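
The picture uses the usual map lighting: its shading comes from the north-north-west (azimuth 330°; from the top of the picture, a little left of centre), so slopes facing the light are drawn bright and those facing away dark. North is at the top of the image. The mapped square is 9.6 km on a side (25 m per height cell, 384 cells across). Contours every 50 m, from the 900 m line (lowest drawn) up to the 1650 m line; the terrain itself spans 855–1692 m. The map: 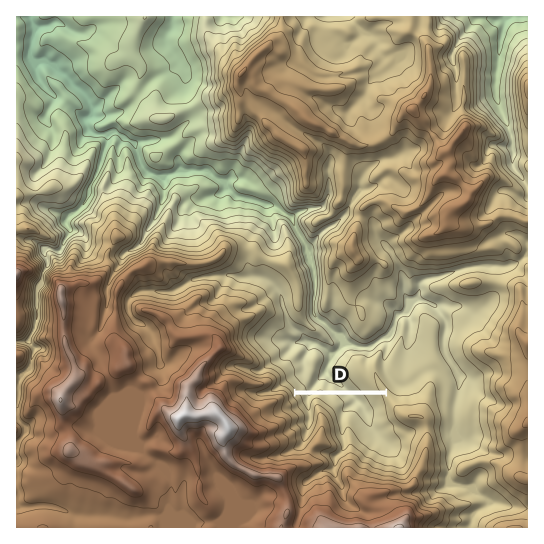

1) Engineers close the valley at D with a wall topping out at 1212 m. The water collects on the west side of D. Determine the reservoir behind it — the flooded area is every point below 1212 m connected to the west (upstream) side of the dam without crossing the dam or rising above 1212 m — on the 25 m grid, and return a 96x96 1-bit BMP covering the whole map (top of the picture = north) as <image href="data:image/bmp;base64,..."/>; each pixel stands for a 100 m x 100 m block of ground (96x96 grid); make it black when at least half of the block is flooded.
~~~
<image width="96" height="96" href="data:image/bmp;base64,Qk2+BAAAAAAAAD4AAAAoAAAAYAAAAGAAAAABAAEAAAAAAIAEAAATCwAAEwsAAAIAAAAAAAAA////AAAAAAAAAAAAAAAAAAAAAAAAAAAAAAAAAAAAAAAAAAAAAAAAAAAAAAAAAAAAAAAAAAAAAAAAAAAAAAAAAAAAAAAAAAAAAAAAAAAAAAAAAAAAAAAAAAAAAAAAAAAAAAAAAAAAAAAAAAAAAAAAAAAAAAAAAAAAAAAAAAAAAAAAAAAAAAAAAAAAAAAAAAAAAAAAAAAAAAAAAAAAAAAAAAAAAAAAAAAAAAAAAA8AAAAAAAAAAAAAAD+AAAAAAAAAAAAAAH+AAAAAAAAAAAAAAP+AAAAAAAAAAAAABf8AAAAAAAAAAAAAD/8AAAAAAAAAAAAAD/4AAAAAAAAAAAAAD/wAAAAAAAAAAAAAH/wAAAAAAAAAAAACH/wAAAAAAAAAAAADf/wAAAAAAAAAAAAH//gAAAAAAAAAAAAAAAAAAAAAAAAAAAAAAAAAAAAAAAAAAAAAAAAAAAAAAAAAAAAAAAAAAAAAAAAAAAAAAAAAAAAAAAAAAAAAAAAAAAAAAAAAAAAAAAAAAAAAAAAAAAAAAAAAAAAAAAAAAAAAAAAAAAAAAAAAAAAAAAAAAAAAAAAAAAAAAAAAAAAAAAAAAAAAAAAAAAAAAAAAAAAAAAAAAAAAAAAAAAAAAAAAAAAAAAAAAAAAAAAAAAAAAAAAAAAAAAAAAAAAAAAAAAAAAAAAAAAAAAAAAAAAAAAAAAAAAAAAAAAAAAAAAAAAAAAAAAAAAAAAAAAAAAAAAAAAAAAAAAAAAAAAAAAAAAAAAAAAAAAAAAAAAAAAAAAAAAAAAAAAAAAAAAAAAAAAAAAAAAAAAAAAAAAAAAAAAAAAAAAAAAAAAAAAAAAAAAAAAAAAAAAAAAAAAAAAAAAAAAAAAAAAAAAAAAAAAAAAAAAAAAAAAAAAAAAAAAAAAAAAAAAAAAAAAAAAAAAAAAAAAAAAAAAAAAAAAAAAAAAAAAAAAAAAAAAAAAAAAAAAAAAAAAAAAAAAAAAAAAAAAAAAAAAAAAAAAAAAAAAAAAAAAAAAAAAAAAAAAAAAAAAAAAAAAAAAAAAAAAAAAAAAAAAAAAAAAAAAAAAAAAAAAAAAAAAAAAAAAAAAAAAAAAAAAAAAAAAAAAAAAAAAAAAAAAAAAAAAAAAAAAAAAAAAAAAAAAAAAAAAAAAAAAAAAAAAAAAAAAAAAAAAAAAAAAAAAAAAAAAAAAAAAAAAAAAAAAAAAAAAAAAAAAAAAAAAAAAAAAAAAAAAAAAAAAAAAAAAAAAAAAAAAAAAAAAAAAAAAAAAAAAAAAAAAAAAAAAAAAAAAAAAAAAAAAAAAAAAAAAAAAAAAAAAAAAAAAAAAAAAAAAAAAAAAAAAAAAAAAAAAAAAAAAAAAAAAAAAAAAAAAAAAAAAAAAAAAAAAAAAAAAAAAAAAAAAAAAAAAAAAAAAAAAAAAAAAAAAAAAAAAAAAAAAAAAAAAAAAAAAAAAAAAAAAAAAAAAAAAAAAAAAAAAAAAAAAAAAAAAAAAAAAAAAAAAAAAAAAAAAAAAAAAAAAAAAAAAAAAAAAAAAAAAAAAAAAAAAAAA="/>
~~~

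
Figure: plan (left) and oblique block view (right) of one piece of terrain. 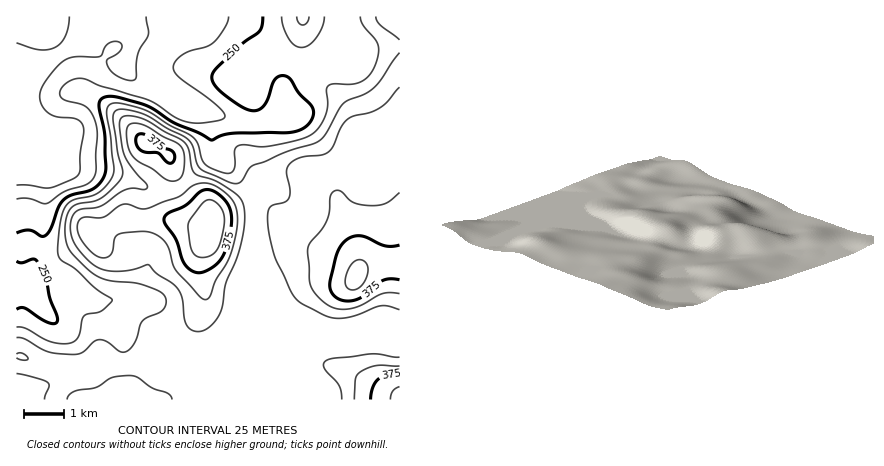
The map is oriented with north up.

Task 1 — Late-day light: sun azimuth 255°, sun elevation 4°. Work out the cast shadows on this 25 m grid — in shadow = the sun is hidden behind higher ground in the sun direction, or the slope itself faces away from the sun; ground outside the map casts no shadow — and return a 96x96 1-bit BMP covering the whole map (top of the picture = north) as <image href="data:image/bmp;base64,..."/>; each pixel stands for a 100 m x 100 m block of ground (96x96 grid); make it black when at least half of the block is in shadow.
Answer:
<image width="96" height="96" href="data:image/bmp;base64,Qk2+BAAAAAAAAD4AAAAoAAAAYAAAAGAAAAABAAEAAAAAAIAEAAATCwAAEwsAAAIAAAAAAAAA////AAAAAAAAAAAAAAAAAAAAAAAAAAAAAAAAAAAAAAAAAAAAAAAAAAAAAAAAAAAAAAAAAAAAAAAAAAAAAAAAAAAAAAAAAAAAAAAAAAAAAAAAAAAAAAAAAAAAAAAAAAAAAAAAAAAAAAAAAAAAAAAAAAAAAAAAAAAAAAAAAAAAAAAAAAAAAAAAAAAAAAAAAAAAAAAAAAAAAAAEAAAAAAAAAAAAAAAeAAAAAAAAAAAAAAAfAAAAAAAAAAAAAAAfAAAAAAAAAAAAAAAeAAAAAAAAAAAAAAAAAAAAAAAAAAAAAAAAAAAAAAAAAAAAAAAAAAAAAAAAAAAAAAAAAAAAAAAAAAAAAAAAAAAAAAAAAAAAAAAAAAAAAAAIAAAAAAAAAAAAAAAYAAAAAAAAAAAAAAAcAAAAAAAAAAAAAAA8AAAAAAAAAAAAAAA8AAAAAAAAAAAAAAA8AAAAAAAAAAAAAAA+AAAAAAAAAAAAAAA+AAAAAAAAAAAAAAAeAAAAAAAAAAAAAAAeAAAAAAAAAAAAAAAfAAAAAAAAAAAAAAAfgAAAAAAAAAAAAAAfgAAAAAAAAAAAAAAfwAAAAAAAAAAAAAA/4AAAAAAAAAAAAAA/8AAAAAAAAAAAAAA/+AAAAAAAAAAAAAA/+AAAAAAAAAAAAAAf/AAAAAAAAAAAAAAf/AAAAAAAAAAAAAAf/AAAAAAAAAAAAAAf/AAAAAAAAAAAAAAf/gAAAAAAAAAAAAAf/gAAAAAAAAAAAAAf/gAAAAAAAAAAAAAf/gAAAAAAAAAAAAA//gAAAAAAAAAAAAA//gAAAAAAAAAAAAB//gAAAAAAAAAAAAB//AAAAAAAAAAAAAB/+AAAAAAAAAAAAAD/8AAAAAAAAAAAAAD/4AAAAAAAAAAAAAP/gAAAAAAAAAAAAD//AAAAAAAAAAAAAH/8AAAAAAAAAAAAAH/8AAAAAAAAAAAAAP/4AAAAAAAAAAAAAP/8AAAAAAAAAAAAAP/8AAAAAAAAAAAAAP/8AAAAAAAAAAAAAf/8AAAAAAAAAAAAA//+AAAAAAAAAAAAP//+AAAAAAAAAAAAf///AAAAAAAAAAAA////gAAAAAAAAAAB////AAAAAAAAAAAB///+AAAAAAAAAAAD///8AAAAAAAAAAAH///4AAAAAAAAAAAf///wAAAAAAAAAAA////AAAAAAAAAAAA///4AAAAAAAAAAAB///AAAAAAAAAAAAB//AAAAAAAAAAAAAB8AAAAAAAAAAAAAAAAAAAAAAAAAAAAAAAAAAAAAAAAAAAAAAAAAAAAAAAAAAAAAAAAAAAAAAAAAAAAAAAAAAAAAAAAAAAAAAAAAAAAAAAAAAAAAAAAAAAAAAAAAAAAAAAAAAAAAAAAAAAAAAAAAAAAAAAAAAAAAAAAAAAAAAAAAAAAAAAAAAAAAAAAAAAAAAAAAAAAAAAAAAAAAAAAAAAAAAAAAAAAAAAAAAAAAAAAAAAAAAAAAAAAAAAAAAAAAAAAAAAAAAAAAAAAAAAAAAAAAAAAAAAAAAAAAAAAAAAAAAA="/>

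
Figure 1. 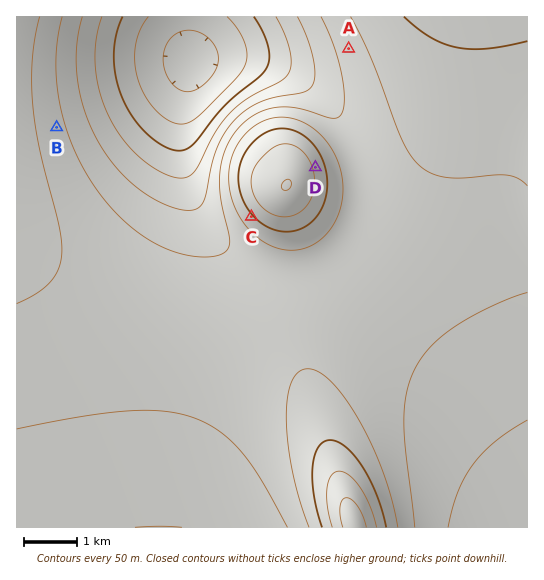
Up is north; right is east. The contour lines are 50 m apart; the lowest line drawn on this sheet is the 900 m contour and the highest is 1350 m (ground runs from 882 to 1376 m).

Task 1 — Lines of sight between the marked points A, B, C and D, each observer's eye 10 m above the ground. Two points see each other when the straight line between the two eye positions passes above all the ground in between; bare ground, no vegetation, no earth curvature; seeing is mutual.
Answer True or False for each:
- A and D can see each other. True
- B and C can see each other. True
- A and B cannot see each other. False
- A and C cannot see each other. True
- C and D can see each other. False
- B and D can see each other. False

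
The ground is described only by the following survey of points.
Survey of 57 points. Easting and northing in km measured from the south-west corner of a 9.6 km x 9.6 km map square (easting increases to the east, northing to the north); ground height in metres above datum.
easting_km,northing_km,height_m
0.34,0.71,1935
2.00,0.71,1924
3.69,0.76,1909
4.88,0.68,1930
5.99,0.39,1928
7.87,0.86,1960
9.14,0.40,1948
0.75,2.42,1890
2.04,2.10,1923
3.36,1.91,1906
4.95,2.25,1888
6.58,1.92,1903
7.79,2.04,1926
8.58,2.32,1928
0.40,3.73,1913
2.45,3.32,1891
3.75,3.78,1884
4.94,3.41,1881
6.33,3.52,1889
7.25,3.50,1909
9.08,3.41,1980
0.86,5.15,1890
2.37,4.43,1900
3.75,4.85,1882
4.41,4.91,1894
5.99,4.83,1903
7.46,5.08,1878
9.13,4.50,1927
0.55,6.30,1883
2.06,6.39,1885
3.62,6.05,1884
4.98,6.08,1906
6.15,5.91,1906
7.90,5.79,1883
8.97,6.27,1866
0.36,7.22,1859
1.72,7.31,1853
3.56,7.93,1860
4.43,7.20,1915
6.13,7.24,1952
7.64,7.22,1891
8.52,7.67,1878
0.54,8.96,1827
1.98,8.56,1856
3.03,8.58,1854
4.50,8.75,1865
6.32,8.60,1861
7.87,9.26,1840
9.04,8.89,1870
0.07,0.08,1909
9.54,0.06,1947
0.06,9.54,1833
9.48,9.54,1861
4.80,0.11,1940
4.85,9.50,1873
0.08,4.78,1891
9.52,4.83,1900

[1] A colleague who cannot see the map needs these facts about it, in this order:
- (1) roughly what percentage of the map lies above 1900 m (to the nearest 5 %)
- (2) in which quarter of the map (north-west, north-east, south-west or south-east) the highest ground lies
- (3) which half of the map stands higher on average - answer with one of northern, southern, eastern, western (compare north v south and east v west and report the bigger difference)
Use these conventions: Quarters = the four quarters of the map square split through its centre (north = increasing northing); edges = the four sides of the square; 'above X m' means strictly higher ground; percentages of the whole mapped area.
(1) Roughly 45 % of the ground is higher than 1900 m.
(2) Look to the south-east quarter for the highest ground.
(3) The southern half stands higher on average than the northern half.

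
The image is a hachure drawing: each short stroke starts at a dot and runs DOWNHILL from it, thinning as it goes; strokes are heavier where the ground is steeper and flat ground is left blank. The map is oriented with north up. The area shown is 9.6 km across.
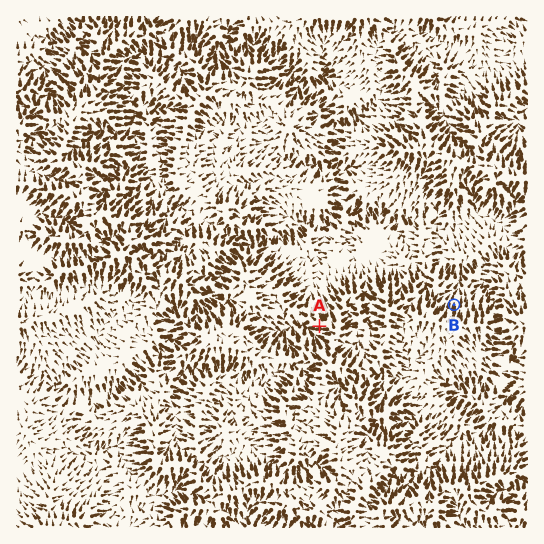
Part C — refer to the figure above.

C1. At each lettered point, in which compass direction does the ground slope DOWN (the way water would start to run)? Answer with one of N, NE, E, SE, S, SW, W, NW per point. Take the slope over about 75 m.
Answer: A W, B N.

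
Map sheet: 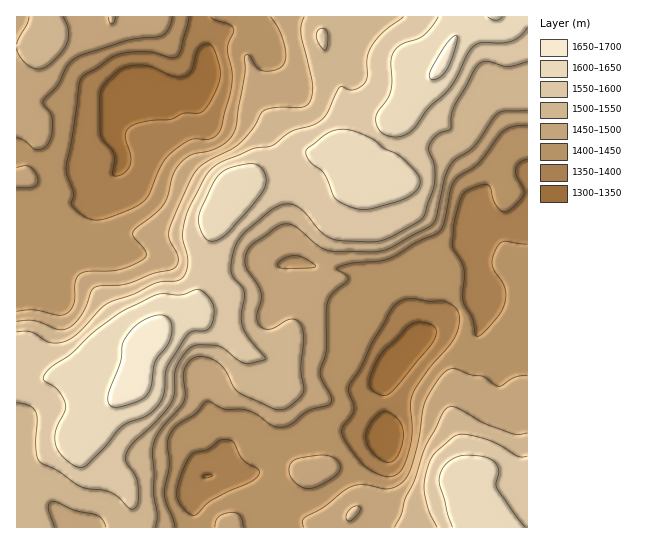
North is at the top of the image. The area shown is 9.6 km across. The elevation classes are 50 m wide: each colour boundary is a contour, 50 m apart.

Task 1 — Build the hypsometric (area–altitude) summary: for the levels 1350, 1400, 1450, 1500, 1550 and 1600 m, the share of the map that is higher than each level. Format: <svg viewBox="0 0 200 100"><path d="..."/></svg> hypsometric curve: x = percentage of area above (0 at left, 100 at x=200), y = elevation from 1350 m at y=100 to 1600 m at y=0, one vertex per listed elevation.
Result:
<svg viewBox="0 0 200 100"><path d="M192 100l-24-20-46-20-34-20-31-20-30-20"/></svg>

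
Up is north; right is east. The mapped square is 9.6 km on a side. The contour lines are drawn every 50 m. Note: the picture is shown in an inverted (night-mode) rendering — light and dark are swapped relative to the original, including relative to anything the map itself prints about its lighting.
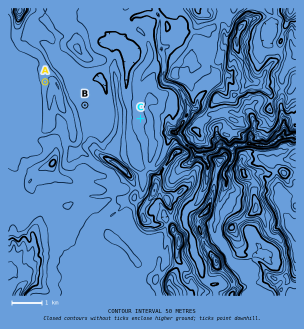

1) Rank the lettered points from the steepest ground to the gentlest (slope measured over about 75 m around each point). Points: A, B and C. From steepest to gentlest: A C B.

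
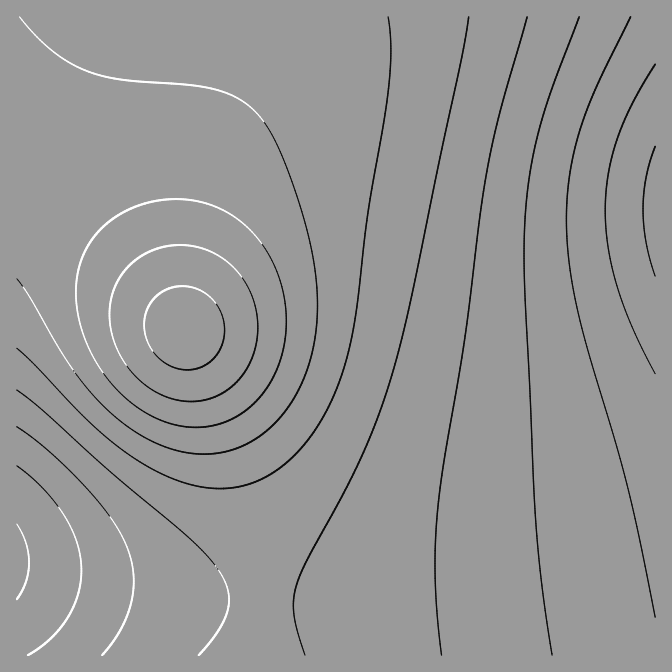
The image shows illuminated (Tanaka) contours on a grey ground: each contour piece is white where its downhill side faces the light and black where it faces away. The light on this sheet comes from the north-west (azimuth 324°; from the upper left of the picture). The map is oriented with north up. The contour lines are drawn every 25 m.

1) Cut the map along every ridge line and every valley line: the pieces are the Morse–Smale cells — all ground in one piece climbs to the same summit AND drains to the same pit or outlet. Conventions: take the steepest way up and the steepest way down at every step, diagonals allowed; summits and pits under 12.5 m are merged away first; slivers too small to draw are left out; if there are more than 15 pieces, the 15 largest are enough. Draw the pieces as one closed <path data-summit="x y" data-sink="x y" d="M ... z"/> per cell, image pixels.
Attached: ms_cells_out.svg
<path data-summit="185 330" data-sink="655 210" d="M655 16l-639 1 0 161 52 31 37 30 48 49 31 40 19 39 26 66 22 74 7 37 1 41 2 2-2 38-4 31 401-1z"/><path data-summit="185 330" data-sink="17 562" d="M17 179l-1 476 238 1 5-31 0-28 2-2-5-63-12-52-15-47-35-85-10-20-15-20-30-35-34-34-37-30-28-18z"/>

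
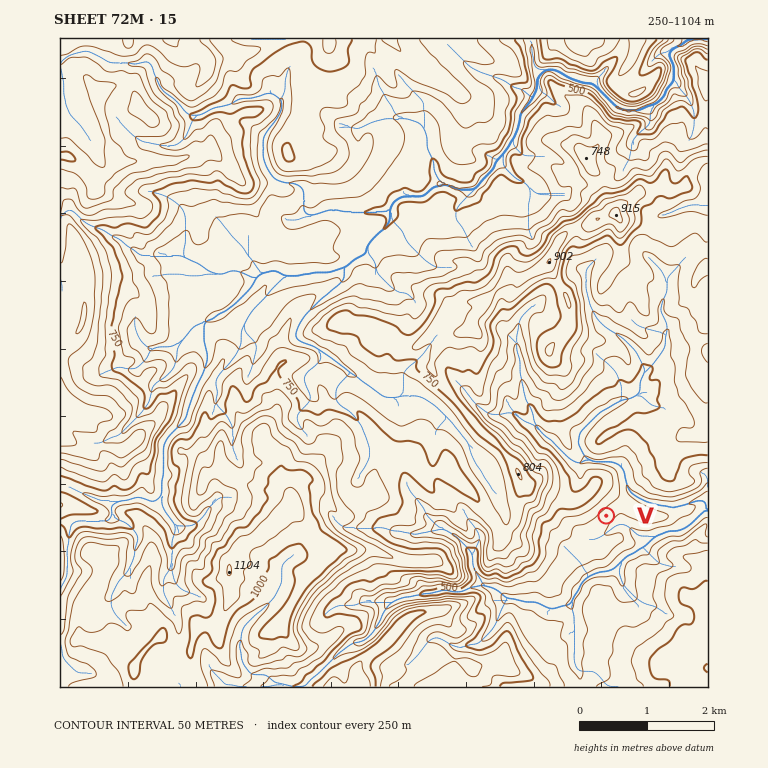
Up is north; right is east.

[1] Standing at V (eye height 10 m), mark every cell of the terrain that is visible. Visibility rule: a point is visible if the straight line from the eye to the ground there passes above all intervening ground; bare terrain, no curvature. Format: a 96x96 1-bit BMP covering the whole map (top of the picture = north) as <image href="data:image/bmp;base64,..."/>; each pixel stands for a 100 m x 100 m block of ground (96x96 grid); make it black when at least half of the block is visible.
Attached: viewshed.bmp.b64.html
<image width="96" height="96" href="data:image/bmp;base64,Qk2+BAAAAAAAAD4AAAAoAAAAYAAAAGAAAAABAAEAAAAAAIAEAAATCwAAEwsAAAIAAAAAAAAA////AAAAAAAAAAAAAAQAAAD/wAAAAAAAAAAAAAf7gAAAAAAAAAAAAB/zAAAAAAAAAAAABj/zIYAAAAAAAAAAf//z/+AAAAAAAAAAH//zn/AAAAAAAAAABn/z//oAAAAAAAAAB3/h//4AAAAAAAAAPz/g//wAAAAAAAAAPz/gf/gAAAAAAAAAfz4h/+AAAAAAAAAAYAAD/+AAAAAAAAAAAAAH/2AAAAAAAAAAAAAD//AAAAAAAAAAAABD7/IAAAAAAAAAAADAT/8AAAAAAAAAAAGAD/8AAAAAAAAAAAPAD/8AAAAAAAAAAAPAB/8AAAAAAAAAAAfgA/8AAAAAAAAAAA//g/8AAAAAAAAAAD/Pw/wAAAAAAAAAAB+R9H4AAAAAAAAAAB9j/gIAAAAAAAAAAA7B/gAAAAAAAAAAAA+H/gAAAAAAAAAAAA8H+AAAAAAAAAAAAAMD8AAAAAAAAAAAAAIBweAAAAAAAAAAAAIAA+AAAAAAAAAAAAAAB8AAAAAAAAAAAAAAB4AAAAAAAAAAAAAAB4AAAAAAAAAAAAAAB4AAAAAAAAAAAAAAB4AAAAAAAAAAAAAAA8AAAAAAAAAAAAAAAwAAAAAAAAAAAAAAAwAAAAAAAAAAAAAAAAAAAAAAAAAAAAAAAAAAAAAAAAAAAAAAAAAAAAAAAAAAAAAAAAAAAAAAAAAAAAAAAAAAAAAAAAAAAAAAAAAAAAAAAAAAAAAAAAAAAAAAAAAAAAAAAAIAAAAAAAAAAAAAAAAAAAAAAAAAAAAAAAAAAAAAAAAAAAAAAAAAAAAAAAAAAAAAAAAAAAAAAAAAAAAAAAAAAAAAAAAAAAAAAAAAAAAAAAAAAAAAAAAAAAAAAAAAAAAAAAAAAAAAAAAAAAAAAAAAAAAAAAAAAAAAAAAAAAAAAAAAAAAAAAAAAAAAAAAAAAAAAAAAAAAAAAAAAAAAAAAAAAAAAAAAAAAAAAAAAAAAAAAAAAAAAAAAAAAAAAAAAAAAAAAAAAAAAAAAAAAAAAAAAAAAAAAAAAAAAAAAAAAAAAAAAAAAAAAAAAAAAAAAAAAAAAAAAAAAAAAAAAAAAAAAAAAAAAAAAAAAAAAAAAAAAAAAAAAAAAAAAAAAAAAAAAAAAAAAAAAAAAAAAAAAAAAAAAAAAAAAAAAAAAAAAAAAAAAAAAAAAAAAAAAAAAAAAAAAAAAAAAAAAAAAAAAAAAAAAAAAAAAAAAAAAAAAAAAAAAAAAAAAAAAAAAAAAAAAAAAAAAAAAAAAAAAAAAAAAAAAAAAAAAAAAAAAAAAAAAAAAAAAAAAAAAAAAAAAAAAAAAAAAAAAAAAAAAAAAAAAAAAAAAAAAAAAAAAAAAAAAAAAAAAAAAAAAAAAAAAAAAAAAAAAAAAAAAAAAAAAAAAAAAAAAAAAAAAAAAAAAAAAAAAAAAAAAAAAAAAAAAAAAAAAAAAAAAAAAAAAAAAAAAAAAAAAAAAAAAAAAAAAAAAAAAAAAAAAAAAAAAAAAAAAAAAAAAAAAAAAAAAAAAAAAAAAAAAAAAAAAAAAAAAAAAA="/>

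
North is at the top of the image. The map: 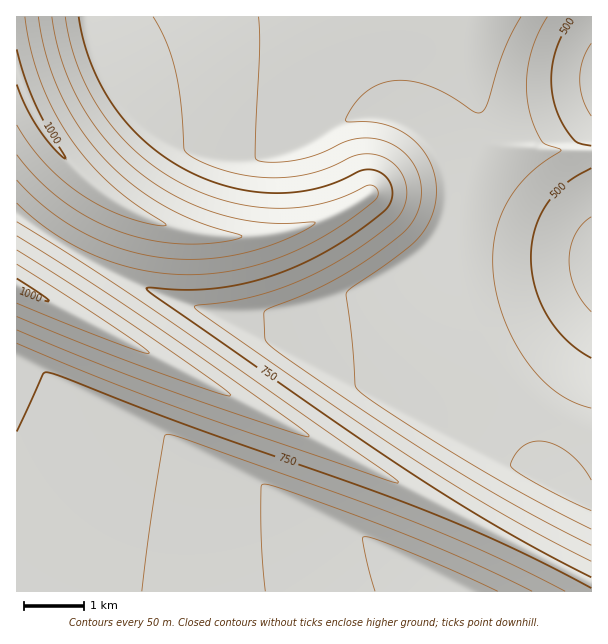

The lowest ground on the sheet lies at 430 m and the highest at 1010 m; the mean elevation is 690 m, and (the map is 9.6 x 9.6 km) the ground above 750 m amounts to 24.4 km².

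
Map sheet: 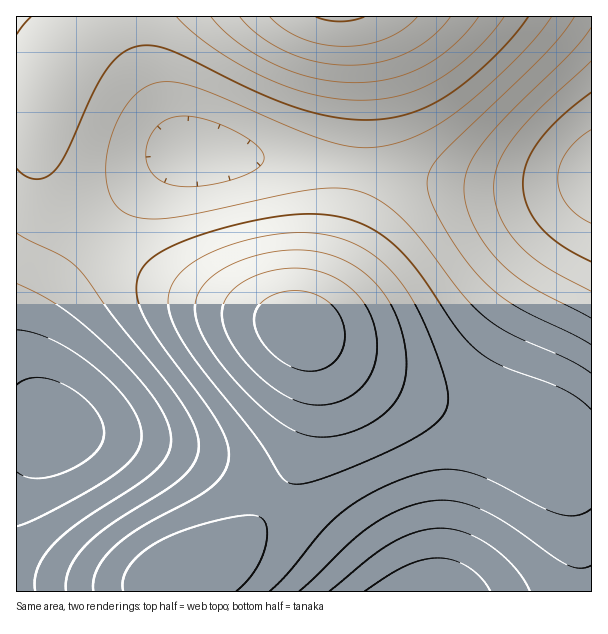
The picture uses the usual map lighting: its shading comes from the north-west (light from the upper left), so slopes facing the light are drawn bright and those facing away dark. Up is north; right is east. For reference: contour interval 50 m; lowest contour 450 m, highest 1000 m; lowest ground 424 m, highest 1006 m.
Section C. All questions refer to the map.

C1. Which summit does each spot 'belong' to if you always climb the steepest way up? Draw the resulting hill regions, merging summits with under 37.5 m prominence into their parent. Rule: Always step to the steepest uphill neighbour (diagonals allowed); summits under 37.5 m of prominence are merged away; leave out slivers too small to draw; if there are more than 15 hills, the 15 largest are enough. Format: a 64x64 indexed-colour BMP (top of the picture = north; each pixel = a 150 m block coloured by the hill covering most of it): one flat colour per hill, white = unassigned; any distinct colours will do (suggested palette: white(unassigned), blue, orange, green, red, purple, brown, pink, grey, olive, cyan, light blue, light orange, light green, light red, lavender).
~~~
<image width="64" height="64" href="data:image/bmp;base64,Qk12CAAAAAAAAHYAAAAoAAAAQAAAAEAAAAABAAQAAAAAAAAIAAATCwAAEwsAABAAAAAAAAAA////ALR3HwAOf/8ALKAsACgn1gC9Z5QAS1aMAMJ34wB/f38AIr28AM++FwDox64AeLv/AIrfmACWmP8A1bDFADMzMzMzMzMzMzMzMzMzMzMzMzMxERERERERERERERERMzMzMzMzMzMzMzMzMzMzMzMzMxEREREREREREREREREzMzMzMzMzMzMzMzMzMzMzMzMzERERERERERERERERETMzMzMzMzMzMzMzMzMzMzMzMzERERERERERERERERERMzMzMzMzMzMzMzMzMzMzMzMzEREREREREREREREREREzMzMzMzMzMzMzMzMzMzMzMzERERERERERERERERERETMzMzMzMzMzMzMzMzMzMzMzERERERERERERERERERERMzMzMzMzMzMzMzMzMzMzMxEREREREREREREREREREREzMzMzMzMzMzMzMzMzMzMxERERERERERERERERERERETMzMzMzMzMzMzMzMzMzMxERERERERERERERERERERERMzMzMzMzMzMzMzMzMzMREREREREREREREREREREREREzMzMzMzMzMzMzMzMzMRERERERERERERERERERERERETMzMzMzMzMzMzMzMzERERERERERERERERERERERERERMzMzMzMzMzMzMzMxEREREREREREREREREREREREREREzMzMzMzMzMzMzMRERERERERERERERERERERERERERETMzMzMzMzMzMxERERERERERERERERERERERERERERERMzMzMzMzMzEREREREREREREREREREREREREREREREREzMzMzERERERERERERERERERERERERERERERERERERESIhERERERERERERERERERERERERERERERERERERERERIiEREREREREREREREREREREREREREREREREREREREREiIRERERERERERERERERERERERERERERERERERERERESIRERERERERERERERERERERERERERERERERERERERERIhEREREREREREREREREREREREREREREREREREREREREiERERERERERERERERERERERERERERERERERERERERESERERERERERERERERERERERERERERERERERERERERERIREREREREREREREREREREREREREREREREREREREREREhERERERERERERERERERERERERERERERERERERERERESERERERERERERERERERERERERERERERERERERERERERIhEREREREREREREREREREREREREREREREREREREREREiERERERERERERERERERERERERERERERERERERERERESIRERERERERERERERERERERERERERERERERERERERERIiEREREREREREREREREREREREREREREREREREREREREiIRERERERERERERERERERERERERERERERERERERERESIiERERERERERERERERERERERERERERERERERERERERIiIhEREREREREREREREREREREREREREREREREREREREiIiERERERERERERERERERERERERERERERERERERERESIiIhERERERERERERERERERERERERERERERERERERERIiIiIREREREREREREREREREREREREREREREREREREREiIiIiERERERERERERERERERERERERERERERERERERESIiIiIRERERERERERERERERERERERERERERERERERERIiIiIiEREREREREREREREREREREREREREREREREREREiIiIiIhERERERERERERERERERERERERERERERERERESIiIiIiIRERERERERERERERERERERERERERERERERERIiIiIiIiEREREREREREREREREREREREREREREREREREiIiIiIiIhERERERERERERERERERERERERERERERERESIiIiIiIiIRERERERERERERERERERERERIiIiIiIhERIiIiIiIiIiERERERERERERERERERIiIiIiIiIiIiIiIiIiIiIiIiIiERERERERERERIiIiIiIiIiIiIiIiIiIiIiIiIiIiIiIhERESIiIiIiIiIiIiIiIiIiIiIiIiIiIiIiIiIiIiIiIiIiIiIiIiIiIiIiIiIiIiIiIiIiIiIiIiIiIiIiIiIiIiIiIiIiIiIiIiIiIiIiIiIiIiIiIiIiIiIiIiIiIiIiIiIiIiIiIiIiIiIiIiIiIiIiIiIiIiIiIiIiIiIiIiIiIiIiIiIiIiIiIiIiIiIiIiIiIiIiIiIiIiIiIiIiIiIiIiIiIiIiIiIiIiIiIiIiIiIiIiIiIiIiIiIiIiIiIiIiIiIiIiIiIiIiIiIiIiIiIiIiIiIiIiIiIiIiIiIiIiIiIiIiIiIiIiIiIiIiIiIiIiIiIiIiIiIiIiIiIiIiIiIiIiIiIiIiIiIiIiIiIiIiIiIiIiIiIiIiIiIiIiIiIiIiIiIiIiIiIiIiIiIiIiIiIiIiIiIiIiIiIiIiIiIiIiIiIiIiIiIiIiIiIiIiIiIiIiIiIiIiIiIiIiIiIiIiIiIiIiIiIiIiIiIiIiIiIiIiIiIiIiIiIiIiIiIiIiIiIiIiIiIiIiIiIiIiIiIiIiIiIiIiIiIiIiIiIiIiIiIiIiIiIiIiIiIiIiIiIiIiIiIiIiIiIiIiIiIiIiIiIiIiIiIiIiIiIiIiIiIiIiIiIiIiIiIiIiIiIiIiIiIiIiIiIiIiIiIiIiIiIiIi"/>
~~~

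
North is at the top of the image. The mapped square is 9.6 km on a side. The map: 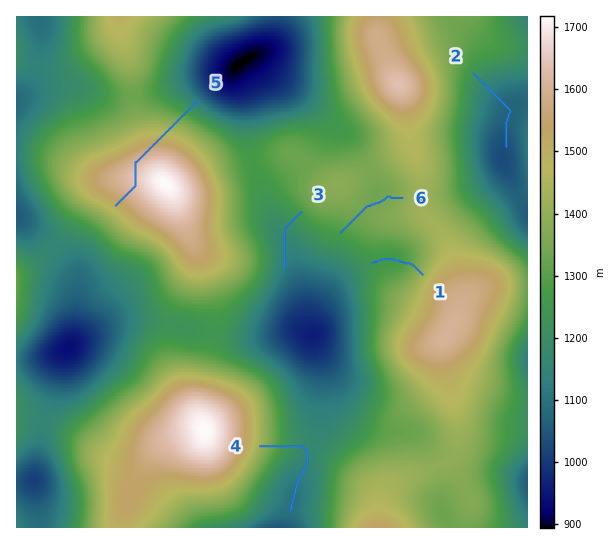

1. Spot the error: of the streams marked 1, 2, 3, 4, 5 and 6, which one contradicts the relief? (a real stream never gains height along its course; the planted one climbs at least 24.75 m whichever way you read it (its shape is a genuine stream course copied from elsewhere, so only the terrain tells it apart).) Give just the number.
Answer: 5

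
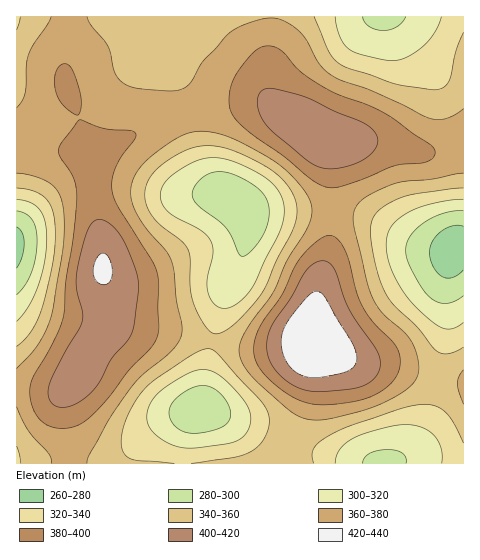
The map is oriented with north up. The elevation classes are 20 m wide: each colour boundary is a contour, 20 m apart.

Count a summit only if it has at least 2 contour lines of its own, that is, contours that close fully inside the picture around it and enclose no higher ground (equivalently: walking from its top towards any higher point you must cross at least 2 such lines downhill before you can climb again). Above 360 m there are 3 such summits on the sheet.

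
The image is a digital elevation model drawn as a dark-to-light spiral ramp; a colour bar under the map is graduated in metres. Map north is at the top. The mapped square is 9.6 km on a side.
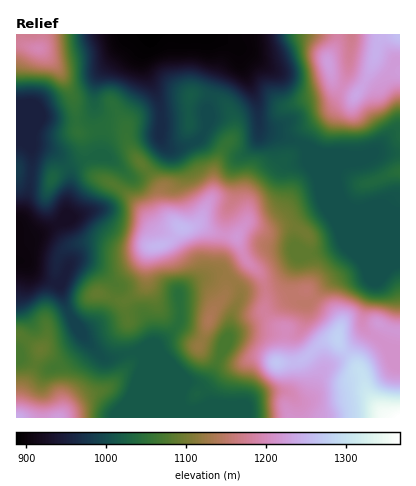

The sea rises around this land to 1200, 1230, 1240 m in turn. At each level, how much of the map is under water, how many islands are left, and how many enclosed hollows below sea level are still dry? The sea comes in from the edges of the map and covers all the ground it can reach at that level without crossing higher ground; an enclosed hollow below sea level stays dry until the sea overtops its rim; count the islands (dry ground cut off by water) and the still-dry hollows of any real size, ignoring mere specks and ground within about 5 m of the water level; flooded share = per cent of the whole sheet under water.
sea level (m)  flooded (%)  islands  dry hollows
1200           86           1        0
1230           93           1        0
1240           95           1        0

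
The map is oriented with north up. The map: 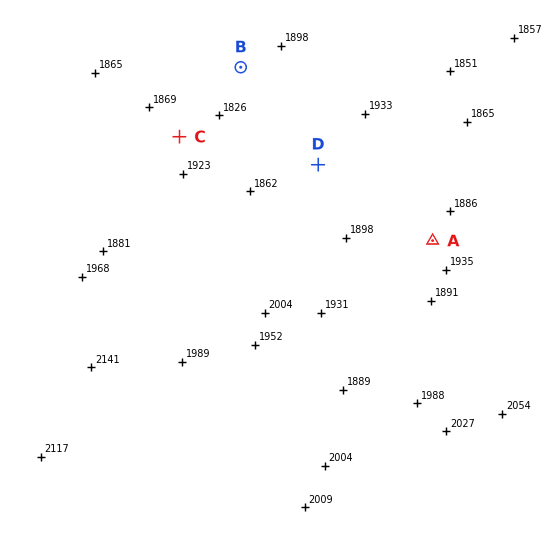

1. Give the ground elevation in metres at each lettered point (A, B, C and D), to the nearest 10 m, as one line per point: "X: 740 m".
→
A: 1900 m
B: 1860 m
C: 1880 m
D: 1880 m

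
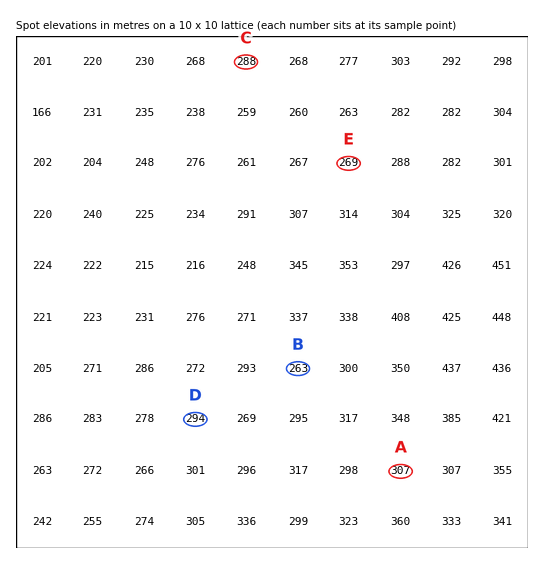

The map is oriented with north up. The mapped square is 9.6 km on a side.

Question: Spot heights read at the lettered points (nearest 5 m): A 305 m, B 265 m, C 290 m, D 295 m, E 270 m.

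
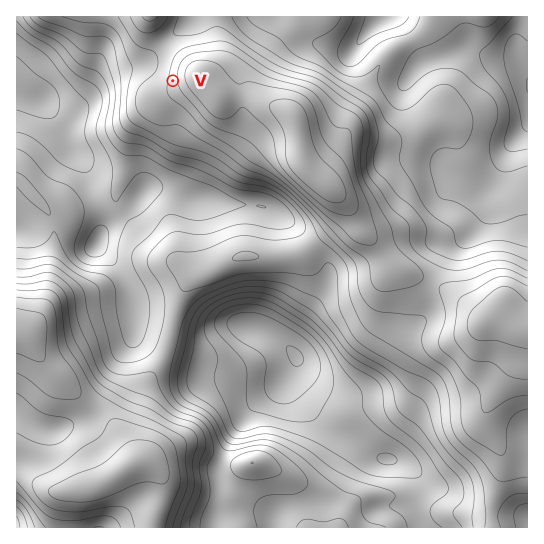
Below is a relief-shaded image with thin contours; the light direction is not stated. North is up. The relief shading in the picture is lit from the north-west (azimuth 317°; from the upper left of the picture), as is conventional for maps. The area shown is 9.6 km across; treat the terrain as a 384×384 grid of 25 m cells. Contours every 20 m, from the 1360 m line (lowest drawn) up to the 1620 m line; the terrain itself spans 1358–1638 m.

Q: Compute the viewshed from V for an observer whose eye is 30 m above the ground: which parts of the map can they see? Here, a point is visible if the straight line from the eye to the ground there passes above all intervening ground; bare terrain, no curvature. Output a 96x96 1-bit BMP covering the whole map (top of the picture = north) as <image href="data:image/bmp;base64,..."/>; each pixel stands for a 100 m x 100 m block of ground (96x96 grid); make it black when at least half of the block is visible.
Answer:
<image width="96" height="96" href="data:image/bmp;base64,Qk2+BAAAAAAAAD4AAAAoAAAAYAAAAGAAAAABAAEAAAAAAIAEAAATCwAAEwsAAAIAAAAAAAAA////AAAAAAAAAAAAA+AD///+H8AAAAAAA8AD/////8AAAAAAA8AB/////4AAAAAAA4AA/4f//4AAAAAAA4AA/4H//4AAAAAAB4AA/8P//8AAAAAAA4AA/////8AH+AAAAwAA/////8AP/wAAAwAD/////8AH/8ADgwAP/////4AD/+APAwA//wAfgAAB//gfA8D/+AAPgAAA////A///4AADwAAAf///A///gAADwAAAP///B///AAABwAAAH///D//4AAAB4AAAD//////gAAAD8AAAB////wIAAAAD+AAAA////gAAAAAB/AAAAf///gAAAAAB/gAAAf///AAAAAMB/gAAAf//+AAAAAMA/wAAA///8AAAAAIA/wAAB///wAAAAAAA/4AAD///AAAAAAAAf4AAH//+AAAAAAAAf4AAP//8AAAAAAAAfgAAf//8AAAAAAAAeAAA///4AAAAAAAAOAAB///4AAAAAAAAOAAD///4AAAAAAAAOAAH///4AAAAAAAAOAAH///8AAAAAAAGOAAP///8AAAAAAAH+AAP///8AAAAAgAD8AAf///+AAAAA4ABgAB////+AAAAB+AAAAD////+AAAAB+AAAAD////+AAAAD+AAAAD////+AAAAD+AAAAD///++AAAAD+AAAAD///8eAAAAD+AAAAD///4OAAAAD+AAAAD///4GAAAAD+AAAAD///wHAAAAD/AAAAD///wHgAAAD/AAAAD///wHwAAAD/AAAAD///wH+AAAAAAAAAD///wP/AAAAAAAAAD//////wAAAAAAAAD////////4AAAAAAD////////+AAAAAAD////////+AAAAAAD////////8AAAAAAD////////gAAAAAAD///////+AAAAAAAD///////4AAAAAAAD///////gAAAAAAAD//////8AAAAAAAACf////+AAAAAAAAAD///x+AAAAAAAAAAD///AAAAAAAAAAAAD//+AAAAAAAAAAAAD//AAAAAAAAAAAAAD/+AAAAAAAAAAAAAD/4AAAAAAEAAAAAAD/wAAAAAAMAAAAAAD/gAAAAAAIAAAAAAD/gAAAAAAAAAAAAAD/AAAAAAAAAAAAAAD/AAAAAAAAAAAAAAD+AAAAAAAAAAAAAAD+AAADgAAAAAAAAAD+AAAH4AAAAAAAAAD+AAAP4AAAAAAAAAD+AAAf8AAAAAAAAAD+AAB/8AAAAAAAAAD+AAD/+AAAAAAAAAD+AAH/+AAAAAAAAAD+AAP/+AAAAAAAAAD/AAP/+AAAAAAAAAD/gAP/8AAAAAAAAAD/4AP/4AAAAAAAAAD/8Af/wAAAAAAAAAD//Af/wAAAAAAAAAD//w//gAAAAAAAAAD/f5//gAAAAAAAAAD+P5//AAAAAAAAAAD8P4/+AAAAAAAAAAD8P4/+AAAAAAAAAAD//8/+AAAAAAAAAAD////+AAAAAAAAAAD////+AAAAAAAAAAAf////AAAAAAAAAAAf////gAAAAAAAAAAP////wAAAAAAAAAA="/>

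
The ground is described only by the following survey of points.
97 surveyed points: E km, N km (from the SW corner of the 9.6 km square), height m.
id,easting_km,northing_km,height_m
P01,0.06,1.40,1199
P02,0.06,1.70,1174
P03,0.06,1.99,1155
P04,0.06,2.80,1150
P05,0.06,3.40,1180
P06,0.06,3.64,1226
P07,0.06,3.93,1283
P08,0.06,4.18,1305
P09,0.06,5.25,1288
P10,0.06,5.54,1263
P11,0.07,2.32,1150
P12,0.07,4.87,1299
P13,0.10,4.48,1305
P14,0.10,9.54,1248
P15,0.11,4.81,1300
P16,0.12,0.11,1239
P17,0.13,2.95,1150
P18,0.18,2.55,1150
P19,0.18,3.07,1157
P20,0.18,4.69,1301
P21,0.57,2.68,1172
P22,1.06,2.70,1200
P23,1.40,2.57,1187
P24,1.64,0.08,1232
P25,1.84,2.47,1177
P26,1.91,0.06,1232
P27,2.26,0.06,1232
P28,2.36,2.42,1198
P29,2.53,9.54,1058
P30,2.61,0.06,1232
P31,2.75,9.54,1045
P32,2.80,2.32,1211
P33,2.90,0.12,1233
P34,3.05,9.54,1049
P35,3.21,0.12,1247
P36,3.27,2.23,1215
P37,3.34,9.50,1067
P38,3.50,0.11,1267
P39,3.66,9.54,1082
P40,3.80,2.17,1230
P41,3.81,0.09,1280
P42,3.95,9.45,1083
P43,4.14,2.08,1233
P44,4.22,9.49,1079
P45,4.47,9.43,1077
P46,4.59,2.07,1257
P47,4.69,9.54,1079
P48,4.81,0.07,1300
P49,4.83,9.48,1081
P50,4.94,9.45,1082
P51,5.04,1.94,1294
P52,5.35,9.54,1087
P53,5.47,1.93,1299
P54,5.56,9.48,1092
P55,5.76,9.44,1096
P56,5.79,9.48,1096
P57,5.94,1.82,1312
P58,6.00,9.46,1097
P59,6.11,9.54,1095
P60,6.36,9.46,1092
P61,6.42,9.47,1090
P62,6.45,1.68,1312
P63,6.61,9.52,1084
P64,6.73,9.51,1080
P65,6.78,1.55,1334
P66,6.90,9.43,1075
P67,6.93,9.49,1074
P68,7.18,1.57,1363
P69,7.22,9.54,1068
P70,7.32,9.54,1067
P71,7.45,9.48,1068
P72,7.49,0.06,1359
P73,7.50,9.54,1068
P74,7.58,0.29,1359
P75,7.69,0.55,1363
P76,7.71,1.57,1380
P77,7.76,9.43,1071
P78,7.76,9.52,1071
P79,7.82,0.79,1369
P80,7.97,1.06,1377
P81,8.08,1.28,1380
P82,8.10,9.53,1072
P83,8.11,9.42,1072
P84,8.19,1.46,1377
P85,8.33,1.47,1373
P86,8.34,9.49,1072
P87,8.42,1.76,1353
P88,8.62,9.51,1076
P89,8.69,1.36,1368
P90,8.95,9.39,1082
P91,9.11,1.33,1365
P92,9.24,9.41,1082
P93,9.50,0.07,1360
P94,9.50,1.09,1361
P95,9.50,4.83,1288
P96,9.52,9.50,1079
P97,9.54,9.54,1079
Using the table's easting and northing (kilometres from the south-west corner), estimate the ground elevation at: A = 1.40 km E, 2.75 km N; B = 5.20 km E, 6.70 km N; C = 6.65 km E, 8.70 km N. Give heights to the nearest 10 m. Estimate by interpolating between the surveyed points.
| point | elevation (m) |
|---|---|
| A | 1210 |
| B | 1130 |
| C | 1090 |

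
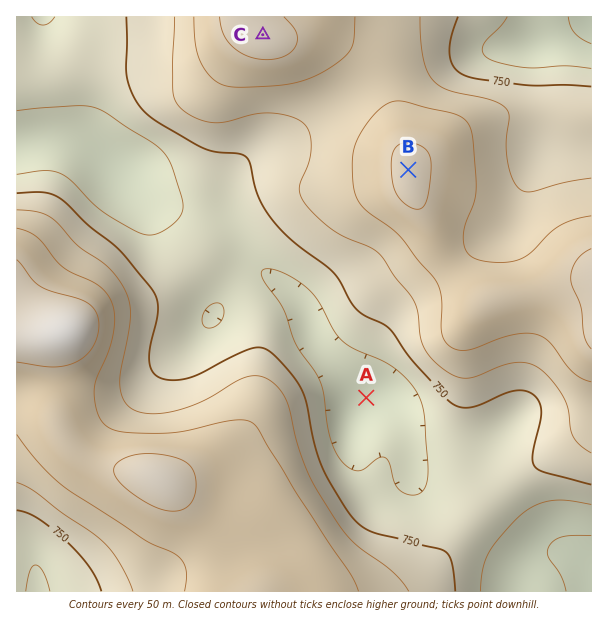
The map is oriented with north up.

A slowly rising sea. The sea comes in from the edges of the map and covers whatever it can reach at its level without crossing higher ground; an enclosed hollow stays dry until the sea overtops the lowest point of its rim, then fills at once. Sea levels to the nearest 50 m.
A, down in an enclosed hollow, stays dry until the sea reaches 700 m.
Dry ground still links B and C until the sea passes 850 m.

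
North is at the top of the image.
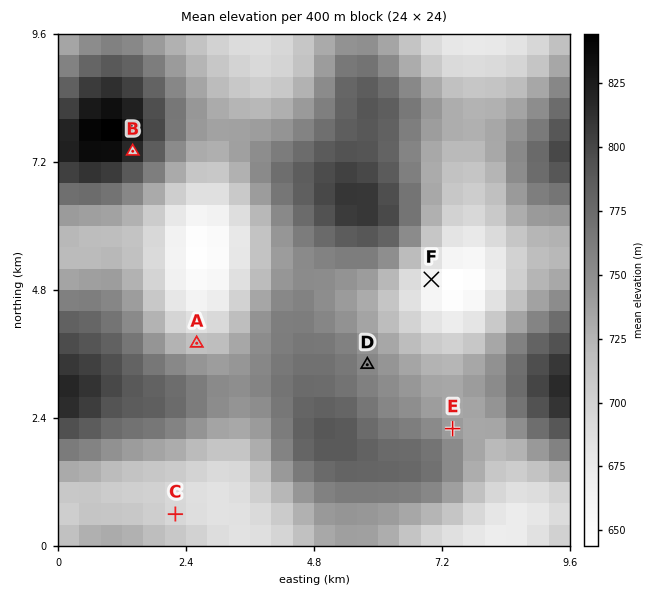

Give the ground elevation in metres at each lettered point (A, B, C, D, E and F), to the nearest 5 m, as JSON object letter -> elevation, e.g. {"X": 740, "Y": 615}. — {"A": 715, "B": 820, "C": 695, "D": 755, "E": 740, "F": 660}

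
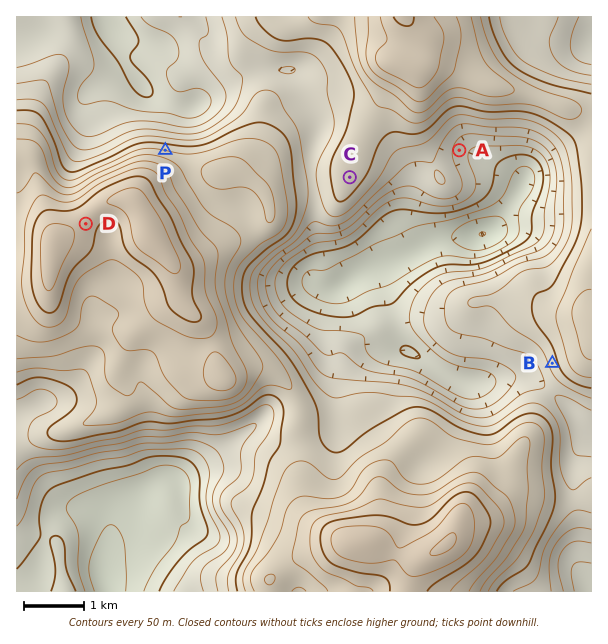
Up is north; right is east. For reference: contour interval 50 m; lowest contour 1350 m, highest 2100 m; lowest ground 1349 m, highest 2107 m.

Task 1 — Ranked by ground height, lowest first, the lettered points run A B C D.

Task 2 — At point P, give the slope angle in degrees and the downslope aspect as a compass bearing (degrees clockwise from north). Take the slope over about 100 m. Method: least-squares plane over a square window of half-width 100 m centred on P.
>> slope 23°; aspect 12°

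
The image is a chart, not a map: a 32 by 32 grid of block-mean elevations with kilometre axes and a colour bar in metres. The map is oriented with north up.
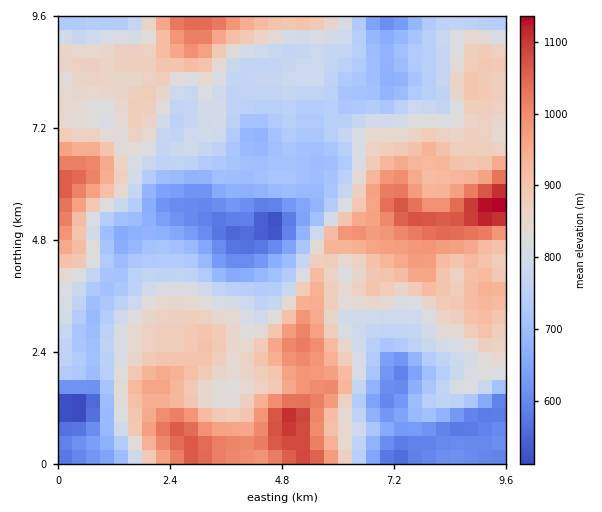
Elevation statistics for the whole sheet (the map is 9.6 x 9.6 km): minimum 500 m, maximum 1140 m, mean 820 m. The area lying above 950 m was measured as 14.5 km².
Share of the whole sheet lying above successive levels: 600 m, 95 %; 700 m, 82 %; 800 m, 54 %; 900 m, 25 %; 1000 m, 9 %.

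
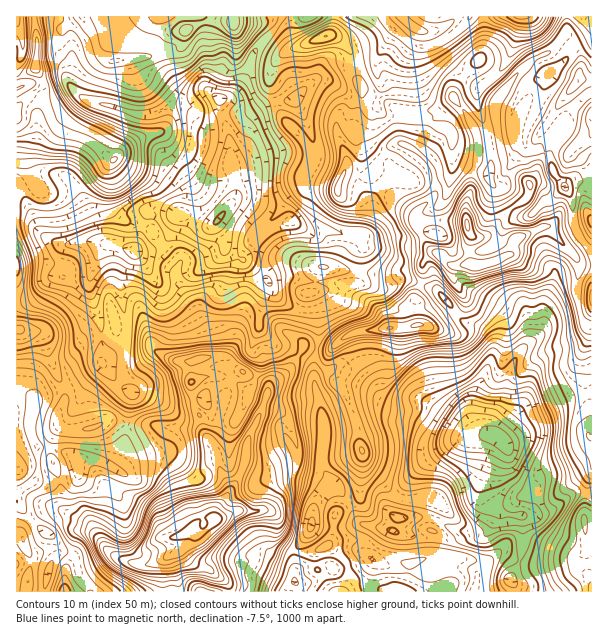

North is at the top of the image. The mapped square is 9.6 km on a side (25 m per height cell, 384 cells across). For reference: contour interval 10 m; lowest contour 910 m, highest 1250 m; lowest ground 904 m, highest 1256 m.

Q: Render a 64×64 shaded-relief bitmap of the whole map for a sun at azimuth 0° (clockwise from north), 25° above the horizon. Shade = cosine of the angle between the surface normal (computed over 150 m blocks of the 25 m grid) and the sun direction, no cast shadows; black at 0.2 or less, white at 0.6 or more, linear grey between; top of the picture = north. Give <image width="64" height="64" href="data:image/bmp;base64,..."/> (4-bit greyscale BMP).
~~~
<image width="64" height="64" href="data:image/bmp;base64,Qk12CAAAAAAAAHYAAAAoAAAAQAAAAEAAAAABAAQAAAAAAAAIAAATCwAAEwsAABAAAAAAAAAAAAAAABEREQAiIiIAMzMzAERERABVVVUAZmZmAHd3dwCIiIgAmZmZAKqqqgC7u7sAzMzMAN3d3QDu7u4A////AJiJq6mFQhI0RGMQJpiGZoiJq6mZqqqpmZiIiamHd2Z5mYmqqXUgASMzQhJYmIZmiIiqmZqqqpmZmYiIiId3ZnmZiKqYYwAjRDMzR5qYh2Z3eJmZqqmZiImYiIdniHd3iYiHmodSN5mHZERomIiHZmd3d4mZiZmZiZmaqGeZiIiIeJiIdjWt7IeHZDRWZ4dkaJh3mYiau7qqu8zKiJmZmZiJqYZUWt/9p4h2QiNWZlJJy5mZmrzLuqq7vMupmqqpiJqYdmad3d3KmZiFITVUQji7qZqqqqqZmZmavMury6mIqnZombzLu8zLqphTEiI0RomYiYiImZmYeKuru7vMuoi5d3mrzMu6zdy7uqhURGdmeJmHVnd3eHeKu6mZmZq7qpiJmrzcuqve7u3dy7u6qXVnmpdndlZneJu6mYd3h5vMiaqrzLqZrO/u///rvMzLhWeal3dmeJmaqpmZmIiIeKp5qpq7qZq8zd3u7tupqruWZ4mHdmeau7u6mZqqmImGdmeYiZqaqqqrzMuqrKeJmYd4h2ZVZ4rN3cqZqruoiYdlh4iJmZqpiIm8y4ibp3iZh3h2VVVneavMy6qru6mHd2eZmJmImIiIiJqqiJmYeZmXeIdmVnd4mbzLu7u7uodmeJmZl2Z3eIiIiIiImamJmpiImIeIiIiJq7u7qqqqmGZ4mYd1VWZ4h3eIh4mquoiZiZiZiamZiHiJmZmpiJqph4iZh2ZmZneHd4iIm7vMh4iKmIiJqpmYd2eIiIh2eJmYiIiYiJmIeJmZmZirqayWd4qYiIiaqZh3ZWeHdmZ3d4mYiJmZmqqqvMy6mJqYi7dnmYh3eJqYiHdlVnZmZndmeZmImamZmszN3Ll4qYiKuXiZh3d5mYiJh3VFVURWd2Z4mZiImZmry7u6mHeImImpeJiIZnmYd4iHdkNEM0VmZniJiIiJmbu5iImHZneJh5qXd4hmiId2Z3ZmQzVUVEVmd4iHd3mau6h2d3Z4iImHnLl3d3iIdmVFZmZURnZmVXd3eHd3iZq6mIZVVYmYiIrO3JdmeYh2ZkNVVVVFd3hmeHd3ZmeJqZiIh1RompmZvt3tuGZmiHdmUiNERERneId4iHdVZ4mpiIiHZ6zd3MzMuruoeHRWd2VDEREiM1ZmiYiYdVVneJmIiJiKzd7u7bmrmJmZqENDMzIQABIzRVV4mYhld4iImZiIibzMu8zLuquIm7vNp1QyMyIkZ2Q0VWeJl2aqqrqZmYiJzcuqqqu6mZq8y87+y5iYd4mphlVmZniHaMzdy6qpiYm8y6qqu7qZvcuqvO/t3bu7u6dmZnd3d3d7u83LqqmZmru7uqvLuqrMqYiau7vduqu7hVZ3d3Z2ZoqKzMu7uaqau7u7u7u6u8qHd4iZrN3aqrlEZmZ2ZWZmiXm8y6qqqqzLqrzLq7u7qImYiJm7qsy5hDZUREQzRWeHeKqqmau7vLqJq8y7zLmImZiHiJmIioZTRTEQERNFaIZ4iIiZm7vMqYmZrNzMqHeIiHeImZmIZURlMhAAJGZ3dpmImZmau7upmZiavLqoeImaqqq7qpiHRpiIdTNWZlaIupmqqpmqqYmqqqmqmImZq7zLuqqpiJiKuZqqh3dkR6m6qYiZiIh3eJq7upmYirvMzLqpmYiIis2oZ4qpdmVquKqXZVZmZlV4m7u7qZmJrNy6mZiHZ3d6uoZpmbunZpuWmHZVVERVZ4mrupmqmqmauod2VURWZoiHd5u6veyYmoaHZmZmVVaJmpqZh4qqqoiGZlMiI1Z4mJmZu7uardyZiIdmZndlVWeId3d3eKqql1RVQjRWd5qpm7zLvKhnvLqbh2d3d1MiNFZlZ3d3iZmHVWZUZ3d4m8qavLq8ynWKy6uHiIiHQyIiRWZneIeIiIdniIeIh4mau6m8yqqqhmi5moiZmIZDRENGd3eIiIiIiHiJqoiHiZmZmazLqImZioeYeIh3ZUVFZWd3d3iJiIiJmZmrmJiIiHiZq7mIisuqZXhmZUREVmVneHd3d4iIiImpiZqpmYiHeJmamIiKzKdlZ1VDMzRomYiHd3h3eIiIiJiJiKqql3eJqZmYiJmqp4h3VVVEVoq8uYZmeIiId4d3d5h4qpqpiaqpmYiImZiIqoZWZnd5q83bl3eIiIh3d2VYmHipmaq7uqmYeYiZiIiamGd3iavN7t26mYiIiHd3ZoqYiZmZq7uqmHd6iJiJmImYeIiazu7ty7u6mImYiHd4qpmZmZmpmZmHZpqIiImYiJiIiJvu3LmGaJmYmamYd4q6maqZmZmZmYdYuoiIiJl4mqiIrduXZURFeImqmIdmeZmZq6mImqqql3m6qXiYmoeLqoi8llVFVVVmeJdVZmZneJmqmImqqqqpqpnLh5maqGiIebl2ZVZ3d2ZVZDNGd3d3eZmImqqqqqu6iKy3eZmqd5Zql3dmZnd3ZUM0VUeIdmZnd3iamqqqq7l2etp3iJqZuYqHd2d3d3ZlQzRWVomGVVZniJmaqru7uod4vah3iruqmYeHeJmYh2ZVREVFipdURFeImJqqu8zLqZmt25eJu5mYiHeJmZmYh2ZVQzNpqpdUNXmZmqqZrN3Luqzu2oiamKiId4mYiIiHZVVDM0ervLl3mqmamHd5vN3MzO/8mKqYqYh3iYiIiJmYZlVVVoq87tu7uql3iZiKzd3d7u26uZipiHeZiYeJqsuHd3d3eqvv/dzLqGerqXjM3u7d3cu5"/>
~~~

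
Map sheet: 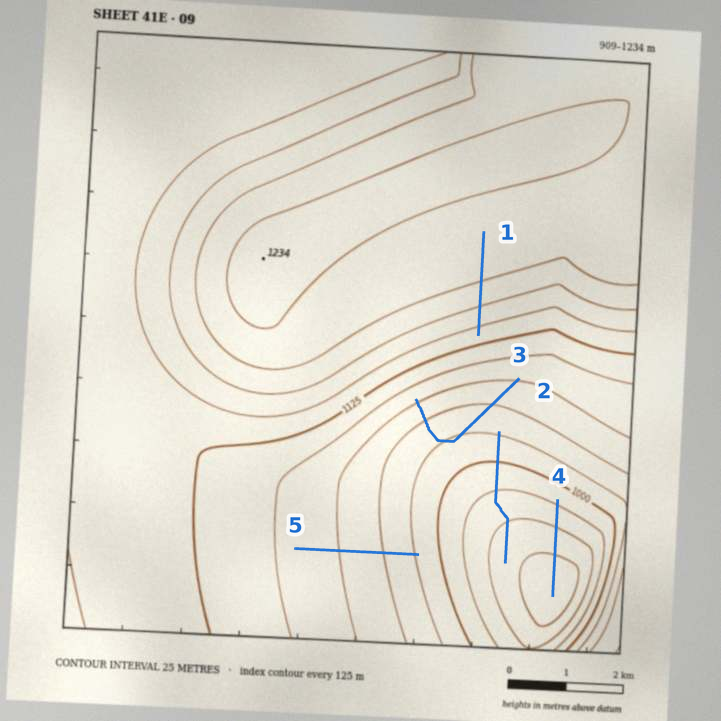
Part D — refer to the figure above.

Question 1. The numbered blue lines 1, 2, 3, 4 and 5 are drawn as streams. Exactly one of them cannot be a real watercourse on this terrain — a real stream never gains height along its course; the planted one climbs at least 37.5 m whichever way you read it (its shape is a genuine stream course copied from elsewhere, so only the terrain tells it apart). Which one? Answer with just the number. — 3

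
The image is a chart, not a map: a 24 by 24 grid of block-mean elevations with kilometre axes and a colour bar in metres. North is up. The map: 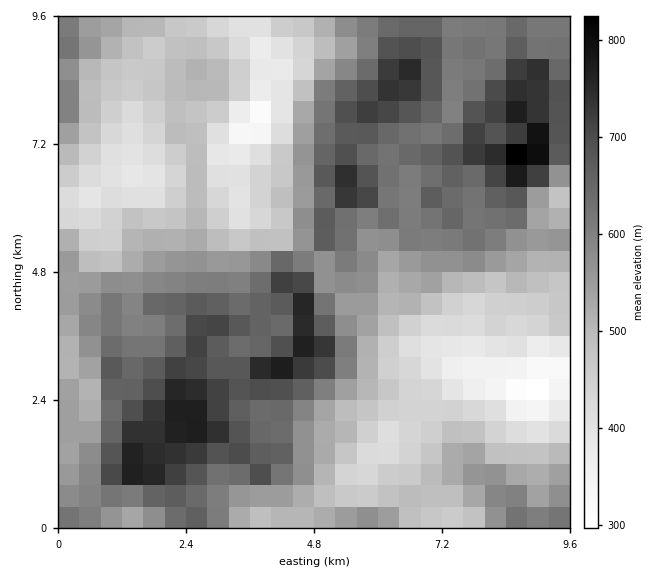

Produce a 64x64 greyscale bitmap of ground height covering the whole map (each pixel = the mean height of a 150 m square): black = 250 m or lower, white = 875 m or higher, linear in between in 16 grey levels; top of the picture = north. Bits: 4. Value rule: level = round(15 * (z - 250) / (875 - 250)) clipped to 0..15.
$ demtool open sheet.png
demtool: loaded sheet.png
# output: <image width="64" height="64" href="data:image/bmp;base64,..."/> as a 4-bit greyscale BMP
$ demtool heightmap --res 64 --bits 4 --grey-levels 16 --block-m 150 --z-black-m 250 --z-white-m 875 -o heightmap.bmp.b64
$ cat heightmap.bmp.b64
<image width="64" height="64" href="data:image/bmp;base64,Qk12CAAAAAAAAHYAAAAoAAAAQAAAAEAAAAABAAQAAAAAAAAIAAATCwAAEwsAABAAAAAAAAAAAAAAABEREQAiIiIAMzMzAERERABVVVUAZmZmAHd3dwCIiIgAmZmZAKqqqgC7u7sAzMzMAN3d3QDu7u4A////AJmZiHd2d4mqqpmYdlZmZmZneIiJh2VVVVVVZnmZqZmamZmIh3d4iJqqqYh2VmZmZmd3d4iHdmVVVVVmeZmYiJmZmImHd3iZmZmYh3ZmZmZmZmZmZ3d3ZlVVVmeImYeIiYiIiZiIiZqqmZmId2d3d2ZmVVVVZmZmZVZmd4iZd3iIiIiaqZmqu6qqqYiHeIh3d2ZVVUVVVmZmZmd4iZh3d4h3d4qru7zLuqqZmIiZmIh3ZlVERVVVVmZmd4iJmGd3d3d4ibzczMy7uqmZmrupiIh2VURFVVVVZnd3iIiHZnd3eIiJvN3czMy7qpmry7qYiHZlRERVVVVmZnd3d2ZmZ3d3iIm8zczMvMy6qru6q5iHd2VUREVVVWZmd3ZmZmZmZ3d4iavMzMzMu7u7u6qqqId3ZlRERERVVmd3dmZmZlZmd3eJq8zMzMzMzLu6qaqYh3d2ZUQ0RFVVZ3dmVVVVRVZ3d3ibzMzMzMzMu7qpqpiHdmZlVEREVVVmZmVURERERXd3eJvMzMzN3dy7uqmqmId2ZmZURERVVVVlVUREQzNEd3d4m7vMzM3d3LuqmaqYiHZmZlVERVVVVVVERDMzMzR3dnibu7zMzdzLuqqZqpmId2ZmVVVVVVVVVEREMyIjNHdmaJuqq8zNzMu6qpmqqZiHdmZmVVVURVVEREMiEiIzh2Zoq6qrzM3Mu7qpmqqqqYh3ZmZlVVVVRDMzMhEREiOHZmirqqq8zczLu6u7u7qqmId2ZmVVVVRDMzIiIRERI3dmeKuqmru8zMy7zMzMu6qpmIdmZVVERDMzMyIiEREidmZ5q6mau7u7u6q7zd3Mu7uYh2ZVVURDMyIiIiIiERJ2VomrqZm7u7qqqqq8zd3LvKmXZlVUREMzMyIjMzIiImZniaupmau7uqqpmau7zdzMqpdmVUREMzMzMzMzMiIiZmeJmqmJmqq8uqmZmqq83Nyph2ZVREMzMzMzNERDIzNmd4iZmIiZmrzLqqmZmqvd26mHdlVUREREQzREREQzRWd4iJmYiImZq8u7u6mZq8zLmId2ZlRERERERERERERVd3iJmYiIiZqru7qrupmrzLqIiHZmVVREREREVURFVVZ3eJmZiZqqq7u7qqq6mavMuYd4dmZmVVRFREVVVEVVVnd4mZmImqqqqrqpmqqZq8ypd3h2ZmZmVVVERVVVRVVWd3eImYiJmZmqqqmZqqq83Kl3iHdmZmZmVURVVVVVVVV3d4iJiIiZmZmZmZmau8zLqHeIh2Znd3ZlVVVVVmZVVXd3eIiIiIiIiZmZmJq8zMqXd4iHdmd3d2ZmZVVmZmVVd3d3eIiIiIiIiIiIiaq7uYd4mYd2Z3d3d3d2ZmZmZlV3dmZmd3eIiIiIiIiImruod3iZh3Z3d4h3iHd3d2ZmZnd2VVZmd3d4iId3d4iaqoiHiZmHd3d4iIiIiHd3dmZmd2VVVWZ3d3d3d2d3iIiIiJmZmId3eIiIiImYiHd3d3d3ZVRFZnd3d3d2ZmZnZmd4qpmYh3iIiIiImZmIh3d4h3ZVRFZmZmZmZmZVRFVVVnmrqZiHiJmZmZmpmZmIiIiHZVVEVmZmZmZnZlREREVWeaupmIiJmZmZmqmZmZmId3dURERVZmZVZmZlREREVVaJqrmIiZmZiJmqmZmZqod2Z0REREVVVEVVZmVEREVVZ4iaupmaqZiJmqmZmZmqh2VnREM0RVRERFVmZUM0RVZneJq7qrupiJmqqZmZqqqXZVZEQzREQzREVWZlQ0RFVmd4irzMy5mImqqpmZmqqqhlVlREREQzM0RVZlVDREVVZneJvMzKmYiZqqmZmau7uoZXVUREQzMzREVmVDNERVVWeJq8zLqpmImaqpmau7zMqGdlVEREMzNERWZUM0RVRWZ4q8zLqpmZmZmqqqq83e26iGVVRERDNERFZlQzNERFZ4mrvLqpmZqqmaq7vN3u7suZdlVERENERFVmVDM0REVniJq7qpmZmqqqq7zMze7u26p2VVRERERFVmZUMjM0RFZ4mauqqZmZmaq7u7u7ze7bq3ZlVURERFVmZlQyIjM0VniaqqqqmZmJmqq7u6q83tuqh2ZVREREVmZmVDIiEjRFeJmaq6qqqpmZmavLqqve3KqYdmVURERWZmZVQyERI0V4maqru6qqqZiImsy6q93Lqph2ZVVERFZmVVVUMhEjRXiJqru7u7qqqYiavLvN3LuqqHZlVVRFVmZVVVQzIiNFd4mru8u7u6qqmJq8vN3Mu7qodmVVVUVWZmZmZUQyM0Vniaq7zMy7u7qYiavM3cy7qph2VVVVVVZmZmZmVDMzRVeJmqu7zMy7upiJmru8zLu6mHZVVVVVZmZmZmZUMzM0VomZmqq8zMuqmImaqrvMy7qYdmVVVVVmZmZmZlRDMzRGeJmZqrzcy6qYiZmavM3Luod2ZlVVVVZmZmZmVEMzM0VneImavMzLupiJmZm8zcqZmHdmZmVVVWZmZmVUMzM0RWZ3eJq7zMu6mYmZmazLqYmZh3ZmZVVVZmZmVUQzMzRFVmd4ibu7u7qZiZmZq6qYmZmYh3ZmVVVmZlVURDM0RFVWZ3iJq6q7upiZmZmqmZmZmZiHd2ZVVVZVVURDM0RVVWZ3iImqmauqmJmZiamZmZmZh3d3ZmZlVVVUREM0RVVVZneJiaqZqqmYmZiKqZmZmZmHZndmd2ZVVVRERERVVVVneImJqZmqmZmJiIqpmYiI"/>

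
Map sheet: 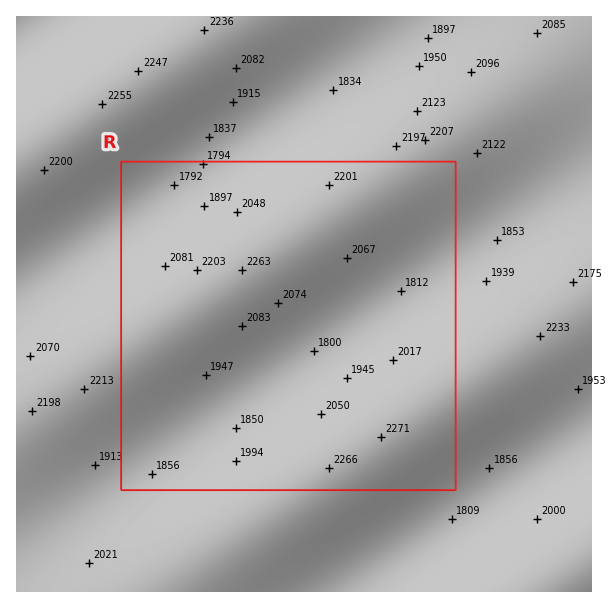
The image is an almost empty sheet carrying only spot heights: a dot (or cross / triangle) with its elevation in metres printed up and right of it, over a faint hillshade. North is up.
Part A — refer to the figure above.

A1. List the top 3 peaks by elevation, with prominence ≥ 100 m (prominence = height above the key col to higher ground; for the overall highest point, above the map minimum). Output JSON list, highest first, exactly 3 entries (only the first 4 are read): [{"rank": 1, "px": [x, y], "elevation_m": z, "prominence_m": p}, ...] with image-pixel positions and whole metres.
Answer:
[{"rank": 1, "px": [381, 437], "elevation_m": 2271, "prominence_m": 434}, {"rank": 2, "px": [242, 270], "elevation_m": 2263, "prominence_m": 339}, {"rank": 3, "px": [102, 104], "elevation_m": 2255, "prominence_m": 375}]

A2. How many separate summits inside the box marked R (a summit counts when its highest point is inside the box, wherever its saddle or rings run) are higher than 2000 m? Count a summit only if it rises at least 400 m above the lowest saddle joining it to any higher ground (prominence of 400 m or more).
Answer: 1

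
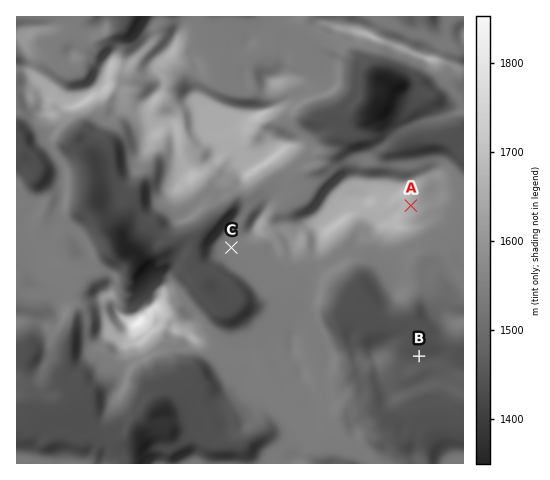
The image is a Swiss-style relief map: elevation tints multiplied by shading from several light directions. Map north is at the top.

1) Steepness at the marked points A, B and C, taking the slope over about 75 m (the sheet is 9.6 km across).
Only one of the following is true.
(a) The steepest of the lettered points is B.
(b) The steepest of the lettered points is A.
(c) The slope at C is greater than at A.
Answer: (b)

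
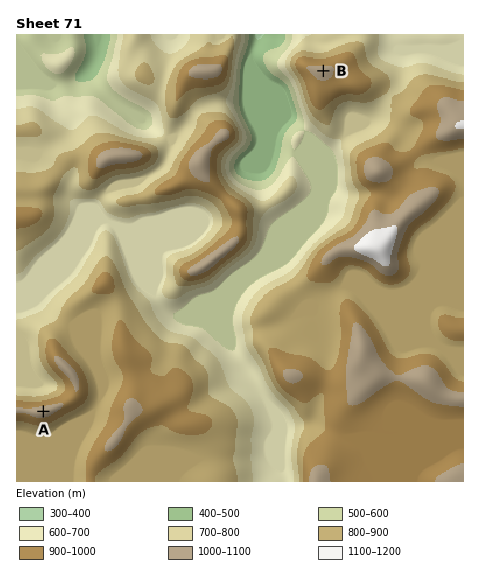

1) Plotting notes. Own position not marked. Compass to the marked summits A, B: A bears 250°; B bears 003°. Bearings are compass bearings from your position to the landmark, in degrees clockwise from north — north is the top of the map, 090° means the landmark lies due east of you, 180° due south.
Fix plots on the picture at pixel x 311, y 314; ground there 840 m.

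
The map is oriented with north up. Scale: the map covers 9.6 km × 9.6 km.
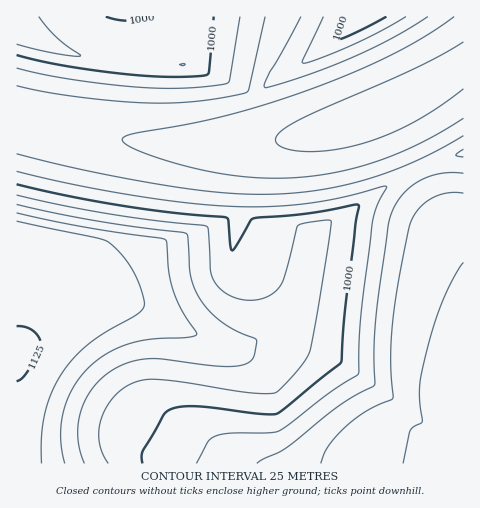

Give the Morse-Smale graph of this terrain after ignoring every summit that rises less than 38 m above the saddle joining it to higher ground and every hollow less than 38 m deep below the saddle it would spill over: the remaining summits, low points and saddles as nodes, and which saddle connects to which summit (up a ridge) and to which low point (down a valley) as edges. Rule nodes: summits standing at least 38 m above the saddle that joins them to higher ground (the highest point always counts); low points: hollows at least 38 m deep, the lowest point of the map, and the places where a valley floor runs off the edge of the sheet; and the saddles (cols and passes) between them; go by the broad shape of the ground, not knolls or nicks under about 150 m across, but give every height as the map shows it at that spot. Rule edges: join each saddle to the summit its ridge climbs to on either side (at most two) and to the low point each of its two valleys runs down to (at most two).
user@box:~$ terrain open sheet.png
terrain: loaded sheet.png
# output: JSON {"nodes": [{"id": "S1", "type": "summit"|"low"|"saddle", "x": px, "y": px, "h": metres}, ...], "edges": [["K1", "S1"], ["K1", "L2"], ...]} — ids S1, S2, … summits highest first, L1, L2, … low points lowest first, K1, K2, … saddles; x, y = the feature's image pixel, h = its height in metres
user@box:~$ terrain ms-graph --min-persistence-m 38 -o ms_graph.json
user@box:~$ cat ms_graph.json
{"nodes": [
{"id": "S1", "type": "summit", "x": 22, "y": 353, "h": 1126},
{"id": "S2", "type": "summit", "x": 17, "y": 35, "h": 1039},
{"id": "S3", "type": "summit", "x": 367, "y": 17, "h": 1023},
{"id": "L1", "type": "low", "x": 463, "y": 456, "h": 886},
{"id": "L2", "type": "low", "x": 378, "y": 111, "h": 890},
{"id": "K1", "type": "saddle", "x": 419, "y": 169, "h": 965},
{"id": "K2", "type": "saddle", "x": 259, "y": 85, "h": 940}],
"edges": [["K1", "S1"], ["K1", "L1"], ["K1", "L2"], ["K2", "S2"], ["K2", "S3"], ["K2", "L2"]]}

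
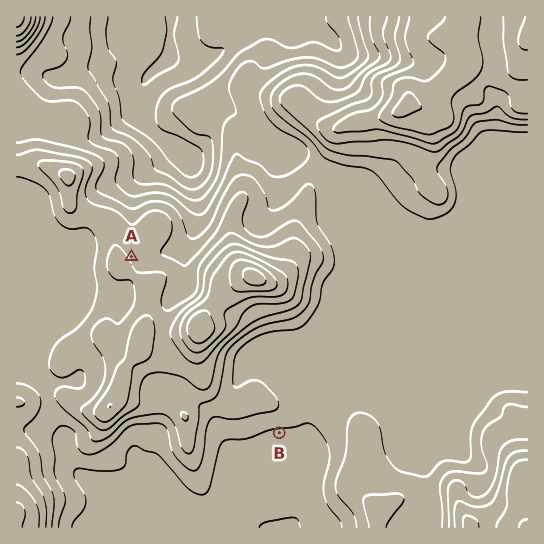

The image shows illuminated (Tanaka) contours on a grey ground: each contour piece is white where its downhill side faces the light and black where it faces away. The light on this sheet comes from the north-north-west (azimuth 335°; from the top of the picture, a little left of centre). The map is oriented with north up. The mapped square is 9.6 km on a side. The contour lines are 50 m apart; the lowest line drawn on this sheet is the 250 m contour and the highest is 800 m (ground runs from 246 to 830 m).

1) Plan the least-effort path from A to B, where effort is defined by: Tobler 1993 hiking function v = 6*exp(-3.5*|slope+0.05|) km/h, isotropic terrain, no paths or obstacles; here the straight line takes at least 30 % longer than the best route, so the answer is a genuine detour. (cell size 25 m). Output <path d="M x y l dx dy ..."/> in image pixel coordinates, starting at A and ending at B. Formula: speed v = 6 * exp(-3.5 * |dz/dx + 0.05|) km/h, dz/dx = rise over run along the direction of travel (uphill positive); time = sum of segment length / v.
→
<path d="M131 257l7 13 0 12 24 48 0 7 13 26 0 3 4 8 10 9 2 6 8 8 22 10 6 7 6 3 8 4 14 0 24 12"/>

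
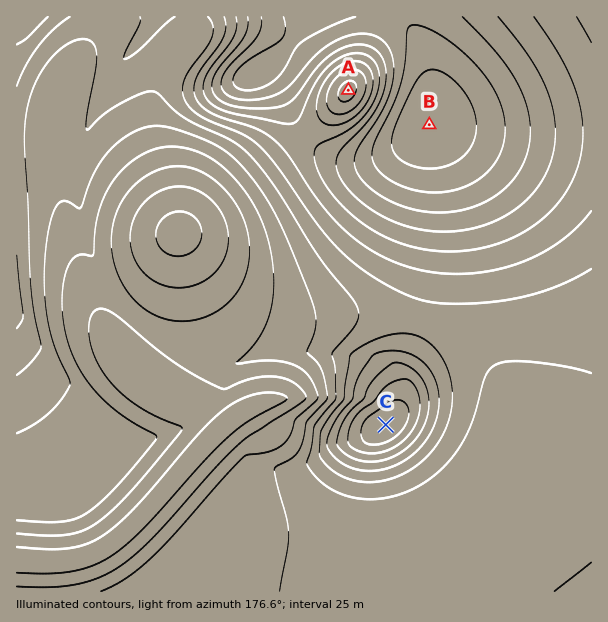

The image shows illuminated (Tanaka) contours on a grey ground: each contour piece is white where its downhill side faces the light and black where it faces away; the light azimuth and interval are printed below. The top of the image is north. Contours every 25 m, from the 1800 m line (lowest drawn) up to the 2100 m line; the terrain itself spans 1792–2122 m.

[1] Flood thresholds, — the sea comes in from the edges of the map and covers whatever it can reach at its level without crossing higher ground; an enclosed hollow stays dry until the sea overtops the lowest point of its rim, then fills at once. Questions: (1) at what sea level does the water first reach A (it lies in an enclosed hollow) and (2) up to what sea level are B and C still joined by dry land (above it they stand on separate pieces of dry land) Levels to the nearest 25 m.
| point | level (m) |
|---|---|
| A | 2000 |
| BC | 1950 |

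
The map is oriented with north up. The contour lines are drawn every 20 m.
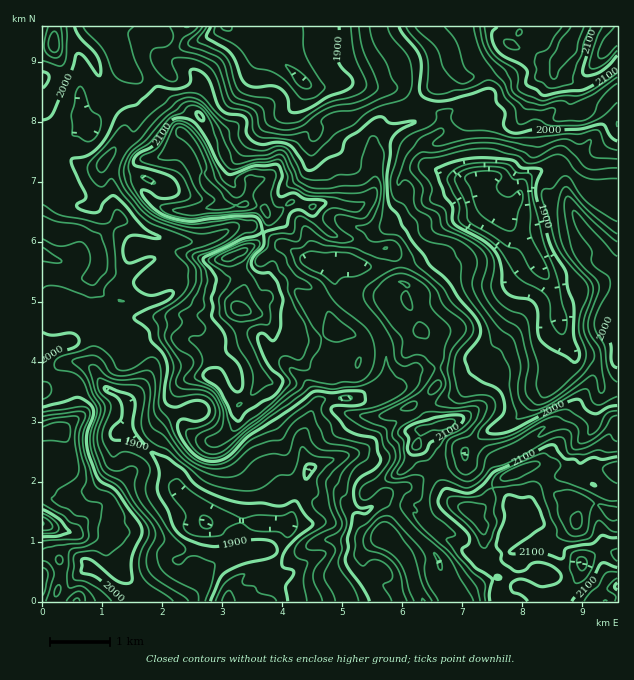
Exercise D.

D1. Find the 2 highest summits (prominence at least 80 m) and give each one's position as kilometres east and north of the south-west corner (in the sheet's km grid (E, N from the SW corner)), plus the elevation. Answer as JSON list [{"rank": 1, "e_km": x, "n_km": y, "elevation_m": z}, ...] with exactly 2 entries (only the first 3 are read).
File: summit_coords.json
[{"rank": 1, "e_km": 3.29, "n_km": 4.89, "elevation_m": 2172}, {"rank": 2, "e_km": 8.91, "n_km": 1.34, "elevation_m": 2167}]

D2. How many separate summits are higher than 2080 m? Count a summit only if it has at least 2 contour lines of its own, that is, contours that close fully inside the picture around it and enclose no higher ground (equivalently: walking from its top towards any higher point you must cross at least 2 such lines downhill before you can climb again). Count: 5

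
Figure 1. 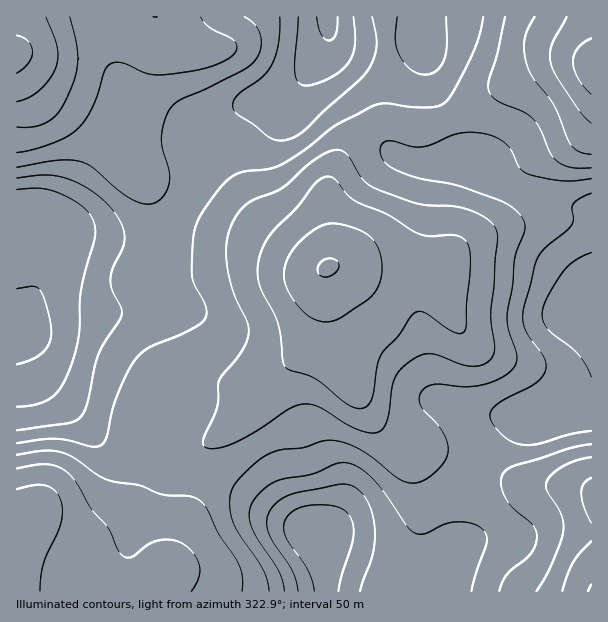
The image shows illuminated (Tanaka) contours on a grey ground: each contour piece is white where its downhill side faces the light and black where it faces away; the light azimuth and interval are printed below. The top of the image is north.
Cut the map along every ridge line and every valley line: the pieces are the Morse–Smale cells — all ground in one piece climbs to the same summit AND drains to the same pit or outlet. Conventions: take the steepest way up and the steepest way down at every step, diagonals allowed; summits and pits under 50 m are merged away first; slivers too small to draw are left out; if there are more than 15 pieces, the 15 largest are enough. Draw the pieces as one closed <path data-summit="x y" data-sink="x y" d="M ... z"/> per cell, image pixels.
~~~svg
<path data-summit="327 267" data-sink="591 318" d="M513 188l-17 30-10 10-24 16-10 10-5 11-24-6-36 0-22 5-30 1-9 4-1 12 5 28 25 78 23 39 17 19 10 6 27 0 42 13 14-27 15-13 18-4 19-2 52-23 0-186-23-1-14-3z"/><path data-summit="327 267" data-sink="17 323" d="M183 211l-5 2-14 21-14 6-34 0-23-5-25 0-11 5-7 6-4 9-4 18-16 39-10 11 8 9 7 22 9 17 20 23 21 12 44 10 36 12 5 6 7 26 19-8 36-22 25-25 17-22 38-38 8-12 4-15 4-42 2-6 0-2-21-3-50-25-39-12z"/><path data-summit="327 267" data-sink="320 537" d="M324 276l-4 42-4 15-8 12-38 38-17 22-25 25-36 22-16 6-2 6 4 9 7 5 21 2 22 6 47 28 40 20 5 5 6 15 9 8 31 10 15 8 15 12 15 0 30-20 10-9 7-12 2-44 14-43-42-13-27 0-10-6-17-19-23-39-11-34-6-12-8-32z"/><path data-summit="17 54" data-sink="327 17" d="M327 16l-310 0-1 40 10 4 28 20 62 26 6 10 5 40 5 12 27 26 21 16 16-28 8-41 6-10 20-17 19-11 33-6 12-6 32-47z"/><path data-summit="327 267" data-sink="327 17" d="M329 28l-1 11-4 11-30 41-12 6-33 6-19 11-20 17-6 10-8 41-15 27 1 2 19 11 54 18 39 20 21 8 12 0 4-5 0-29-5-25 0-14 8-25 14-24 15-16 15-9 9-1 35 7 24-7-13-31-9-45-4-6-66 4-19-5z"/><path data-summit="33 513" data-sink="320 537" d="M173 460l-11 3-10 7-6 16-16 29-11 11-23 12-9 3-22-1-14-6-18-22-16 2-1 77 310 0-2-45-4-7-5-5-40-20-47-28-22-6-14 0-10-4z"/><path data-summit="17 54" data-sink="17 323" d="M20 56l-4 1 1 265 9-10 16-39 4-18 4-9 7-6 11-5 25 0 23 5 34 0 14-6 17-24-22-16-27-26-5-12-5-40-6-10-62-26z"/><path data-summit="327 267" data-sink="320 537" d="M387 120l-18 6-21 20-17 31-5 18 0 14 5 25-1 32 35-2 22-5 36 0 24 6 5-11 10-10 24-16 10-10 16-29-18-11-14-12-13-4-7-7-14-34-27 6z"/><path data-summit="33 513" data-sink="17 323" d="M17 324l-1 189 17-1 18 22 14 6 22 1 9-3 23-12 11-11 9-14 13-31 4-4 16-7-6-25-11-8-74-20-21-12-20-23-9-17-7-22z"/><path data-summit="591 591" data-sink="320 537" d="M476 464l-2 1-5 12-9 30 0 39-4 11-15 15-29 19 179 1 1-100-7-4-15-2-46-2z"/><path data-summit="591 68" data-sink="327 17" d="M591 16l-262 0-1 11 7 10 19 5 66-4 4 6 9 45 12 30 4 1 18-10 36-24 39-19 25-6 24 3z"/><path data-summit="591 68" data-sink="320 537" d="M576 61l-19 1-23 8-31 16-44 29-12 5-1 3 14 32 7 7 13 4 14 12 18 10 18-25 51-29 11-12 0-57z"/><path data-summit="591 591" data-sink="591 318" d="M591 396l-51 22-19 2-18 4-15 13-13 27 49 20 46 2 21 6z"/><path data-summit="591 68" data-sink="591 318" d="M591 122l-10 12-9 6-29 14-13 9-10 11-8 14 9 5 34 12 14 3 22 0z"/><path data-summit="591 68" data-sink="320 537" d="M324 548l3 44 69-1-15-11-15-8-31-10z"/>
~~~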